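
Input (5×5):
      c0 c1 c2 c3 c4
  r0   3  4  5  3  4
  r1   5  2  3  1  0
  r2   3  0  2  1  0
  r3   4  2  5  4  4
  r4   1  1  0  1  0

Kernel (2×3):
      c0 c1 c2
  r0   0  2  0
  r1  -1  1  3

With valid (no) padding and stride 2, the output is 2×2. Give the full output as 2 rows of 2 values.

14 4
13 13

Output[0,0]: The receptive field on the input at this output position is [3 4 5 / 5 2 3]. Elementwise product with the kernel and sum: 4·2 + 5·-1 + 2·1 + 3·3.
Output[0,1]: The receptive field on the input at this output position is [5 3 4 / 3 1 0]. Elementwise product with the kernel and sum: 3·2 + 3·-1 + 1·1 + 0·3.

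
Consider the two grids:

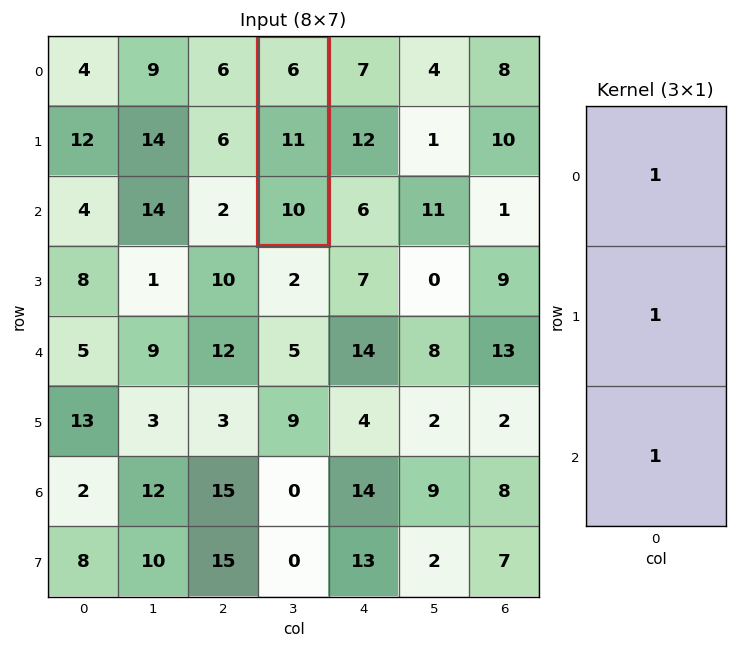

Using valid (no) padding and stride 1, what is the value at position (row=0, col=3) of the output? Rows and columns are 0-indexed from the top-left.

The receptive field on the input at this output position is [6 / 11 / 10]. Elementwise product with the kernel and sum: 6·1 + 11·1 + 10·1.

27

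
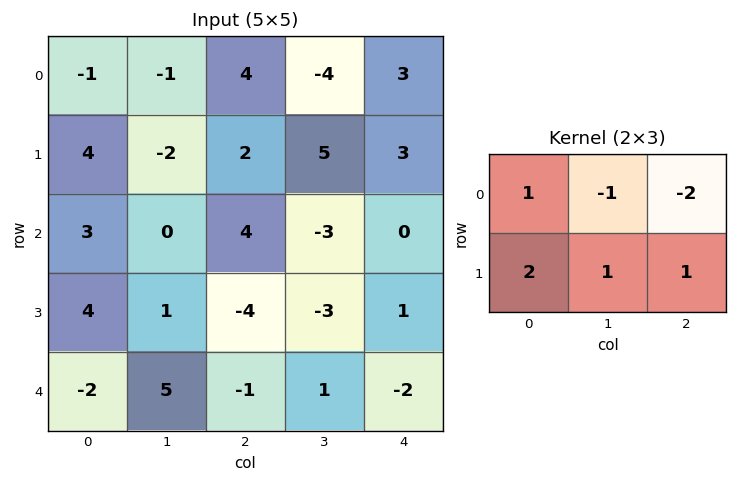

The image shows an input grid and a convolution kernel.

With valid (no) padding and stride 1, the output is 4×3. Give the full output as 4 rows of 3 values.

Output[0,0]: The receptive field on the input at this output position is [-1 -1 4 / 4 -2 2]. Elementwise product with the kernel and sum: -1·1 + -1·-1 + 4·-2 + 4·2 + -2·1 + 2·1.
Output[0,1]: The receptive field on the input at this output position is [-1 4 -4 / -2 2 5]. Elementwise product with the kernel and sum: -1·1 + 4·-1 + -4·-2 + -2·2 + 2·1 + 5·1.

0 6 14
12 -13 -4
0 -3 -3
11 21 -6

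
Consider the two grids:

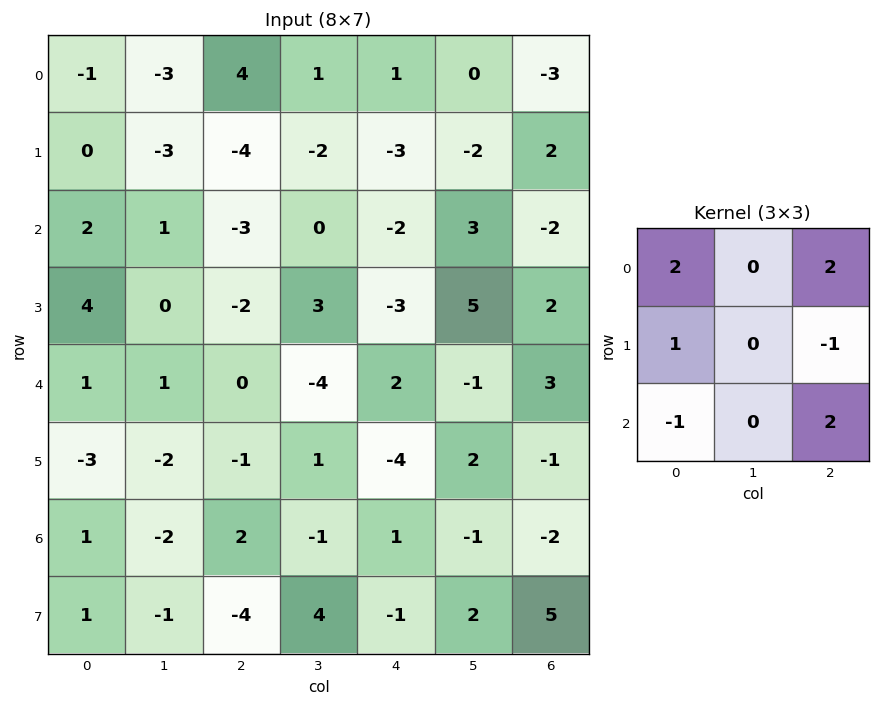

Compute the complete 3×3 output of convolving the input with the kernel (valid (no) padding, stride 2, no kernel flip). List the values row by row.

Output[0,0]: The receptive field on the input at this output position is [-1 -3 4 / 0 -3 -4 / 2 1 -3]. Elementwise product with the kernel and sum: -1·2 + 4·2 + 0·1 + -4·-1 + 2·-1 + -3·2.

2 8 -11
3 -5 -9
3 7 2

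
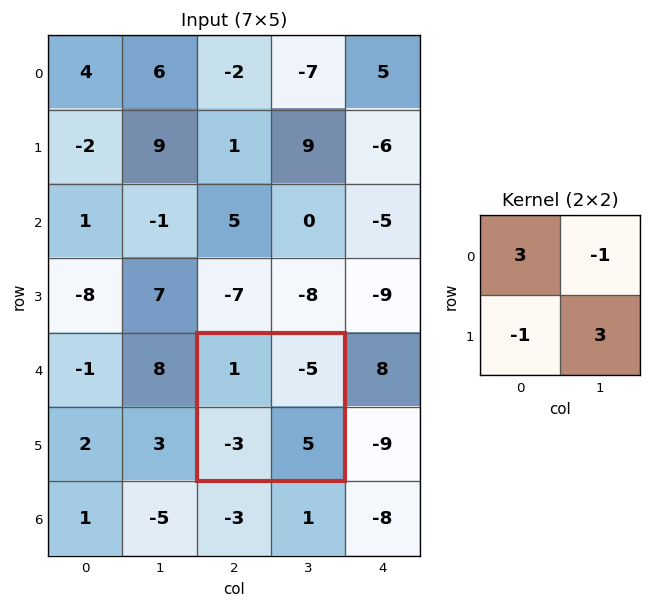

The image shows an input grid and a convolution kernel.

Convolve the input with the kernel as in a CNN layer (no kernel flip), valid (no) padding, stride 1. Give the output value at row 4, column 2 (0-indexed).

26

The receptive field on the input at this output position is [1 -5 / -3 5]. Elementwise product with the kernel and sum: 1·3 + -5·-1 + -3·-1 + 5·3.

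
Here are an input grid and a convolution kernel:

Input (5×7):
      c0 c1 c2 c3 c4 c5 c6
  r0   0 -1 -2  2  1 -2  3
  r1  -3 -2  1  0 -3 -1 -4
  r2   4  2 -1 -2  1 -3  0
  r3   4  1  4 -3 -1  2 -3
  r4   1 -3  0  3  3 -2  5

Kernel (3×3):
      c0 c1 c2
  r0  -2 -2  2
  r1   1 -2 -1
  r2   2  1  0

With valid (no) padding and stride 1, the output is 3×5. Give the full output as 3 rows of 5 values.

8 9 2 -6 10
22 14 -1 -4 7
-17 -16 22 2 6

Output[0,0]: The receptive field on the input at this output position is [0 -1 -2 / -3 -2 1 / 4 2 -1]. Elementwise product with the kernel and sum: 0·-2 + -1·-2 + -2·2 + -3·1 + -2·-2 + 1·-1 + 4·2 + 2·1.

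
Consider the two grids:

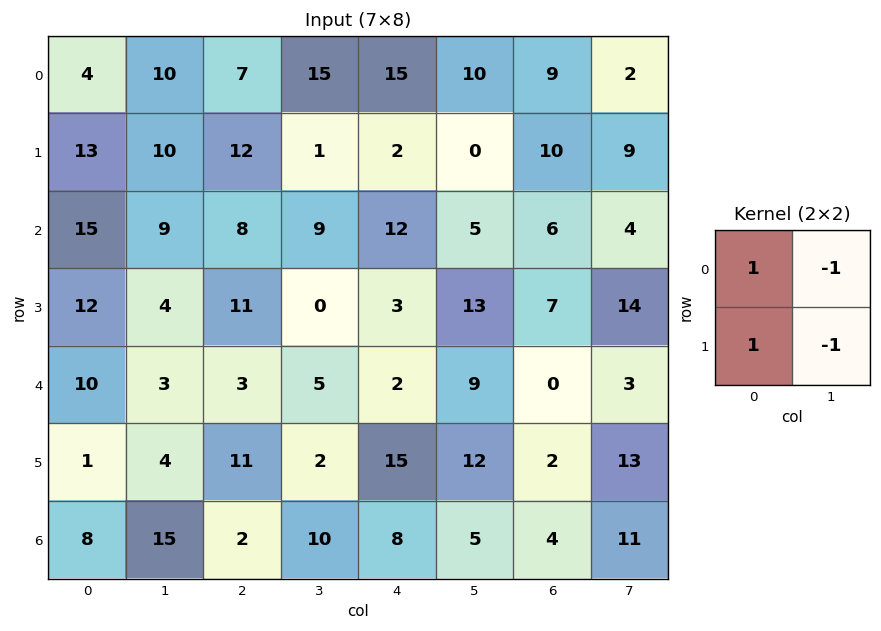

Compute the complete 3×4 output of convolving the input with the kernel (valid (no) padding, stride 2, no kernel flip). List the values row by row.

-3 3 7 8
14 10 -3 -5
4 7 -4 -14

Output[0,0]: The receptive field on the input at this output position is [4 10 / 13 10]. Elementwise product with the kernel and sum: 4·1 + 10·-1 + 13·1 + 10·-1.
Output[0,1]: The receptive field on the input at this output position is [7 15 / 12 1]. Elementwise product with the kernel and sum: 7·1 + 15·-1 + 12·1 + 1·-1.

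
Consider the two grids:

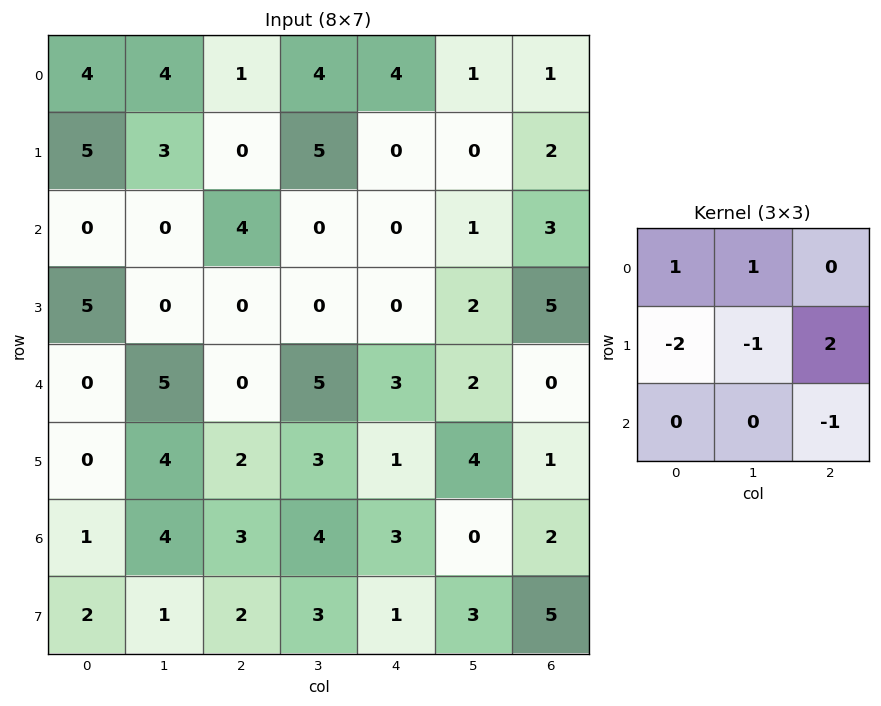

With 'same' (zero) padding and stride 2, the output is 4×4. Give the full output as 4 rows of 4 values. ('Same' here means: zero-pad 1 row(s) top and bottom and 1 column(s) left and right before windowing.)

1 -6 -10 -3
5 -1 5 -3
11 -3 -13 3
6 0 -10 3

Output[0,0]: The receptive field on the zero-padded input at this output position is [0 0 0 / 0 4 4 / 0 5 3]. Elementwise product with the kernel and sum: 0·1 + 0·1 + 0·-2 + 4·-1 + 4·2 + 3·-1.
Output[0,1]: The receptive field on the zero-padded input at this output position is [0 0 0 / 4 1 4 / 3 0 5]. Elementwise product with the kernel and sum: 0·1 + 0·1 + 4·-2 + 1·-1 + 4·2 + 5·-1.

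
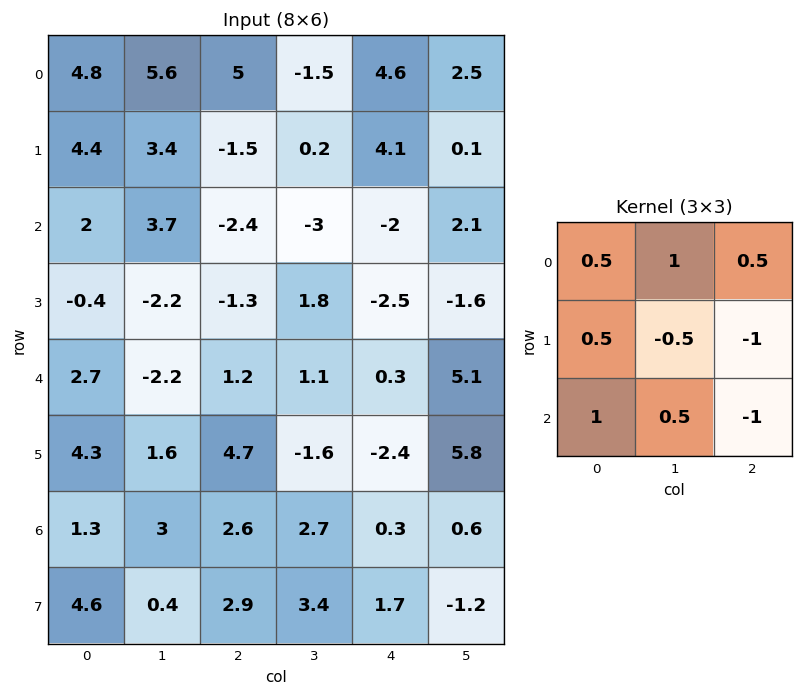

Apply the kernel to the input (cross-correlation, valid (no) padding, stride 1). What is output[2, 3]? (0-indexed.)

The receptive field on the input at this output position is [-3 -2 2.1 / 1.8 -2.5 -1.6 / 1.1 0.3 5.1]. Elementwise product with the kernel and sum: -3·0.5 + -2·1 + 2.1·0.5 + 1.8·0.5 + -2.5·-0.5 + -1.6·-1 + 1.1·1 + 0.3·0.5 + 5.1·-1.

-2.55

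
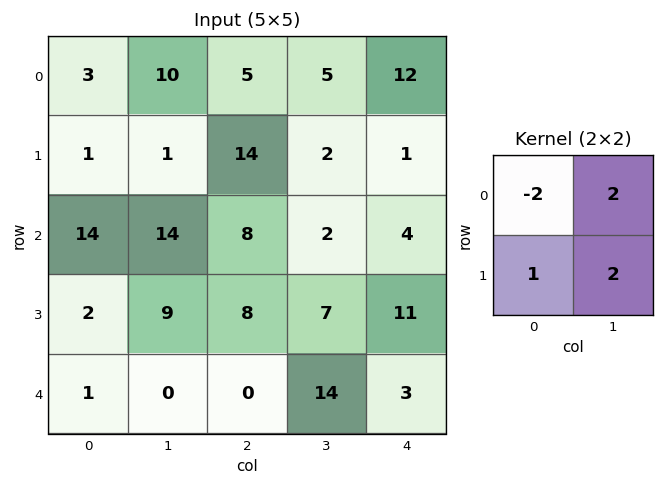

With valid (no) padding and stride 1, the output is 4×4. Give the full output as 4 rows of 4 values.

Output[0,0]: The receptive field on the input at this output position is [3 10 / 1 1]. Elementwise product with the kernel and sum: 3·-2 + 10·2 + 1·1 + 1·2.
Output[0,1]: The receptive field on the input at this output position is [10 5 / 1 14]. Elementwise product with the kernel and sum: 10·-2 + 5·2 + 1·1 + 14·2.

17 19 18 18
42 56 -12 8
20 13 10 33
15 -2 26 28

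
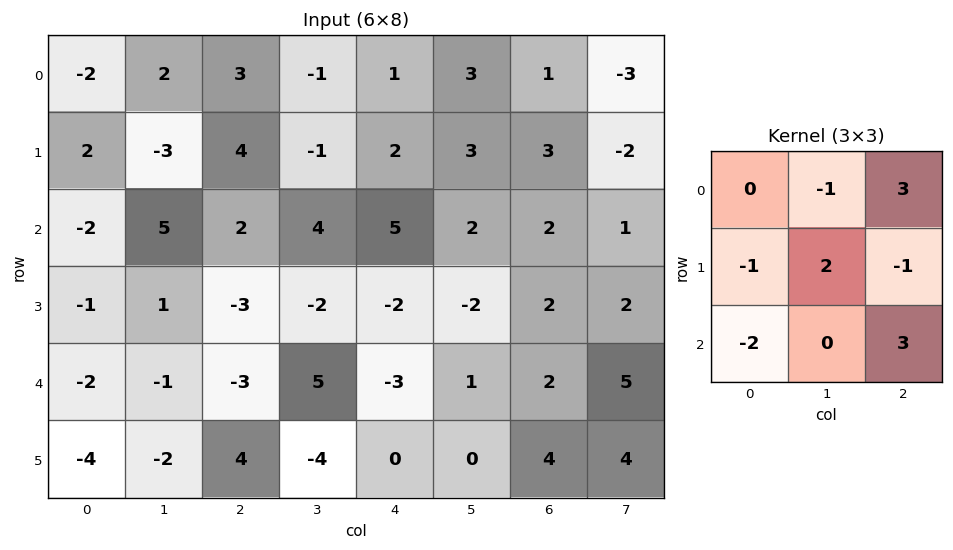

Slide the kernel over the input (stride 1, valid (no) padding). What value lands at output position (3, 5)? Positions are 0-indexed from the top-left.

The receptive field on the input at this output position is [-2 2 2 / 1 2 5 / 0 4 4]. Elementwise product with the kernel and sum: 2·-1 + 2·3 + 1·-1 + 2·2 + 5·-1 + 0·-2 + 4·3.

14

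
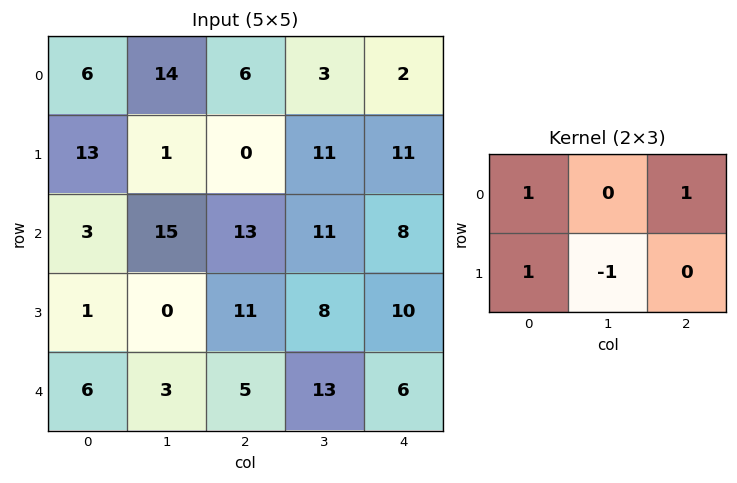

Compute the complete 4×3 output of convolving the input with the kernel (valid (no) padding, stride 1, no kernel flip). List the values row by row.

24 18 -3
1 14 13
17 15 24
15 6 13

Output[0,0]: The receptive field on the input at this output position is [6 14 6 / 13 1 0]. Elementwise product with the kernel and sum: 6·1 + 6·1 + 13·1 + 1·-1.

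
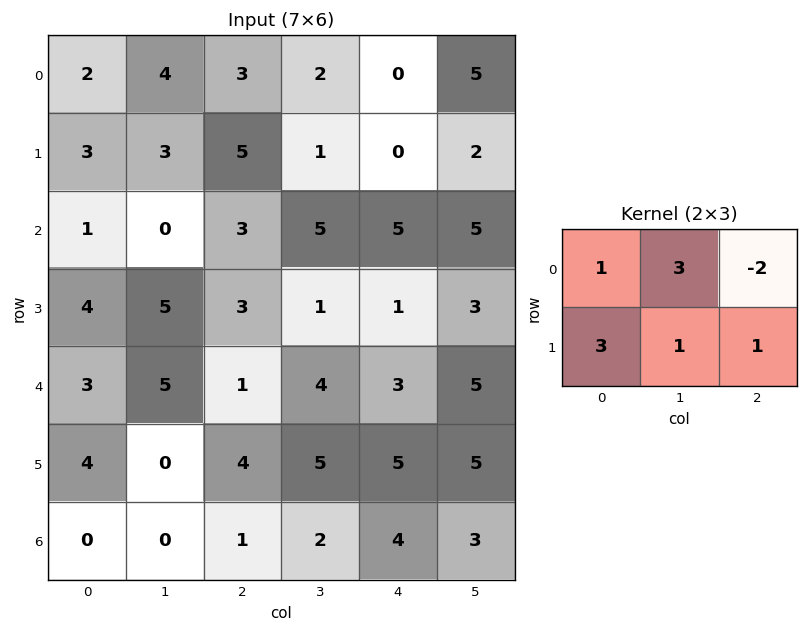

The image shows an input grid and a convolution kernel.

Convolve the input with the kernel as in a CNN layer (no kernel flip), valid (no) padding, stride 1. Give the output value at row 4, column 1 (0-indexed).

9

The receptive field on the input at this output position is [5 1 4 / 0 4 5]. Elementwise product with the kernel and sum: 5·1 + 1·3 + 4·-2 + 0·3 + 4·1 + 5·1.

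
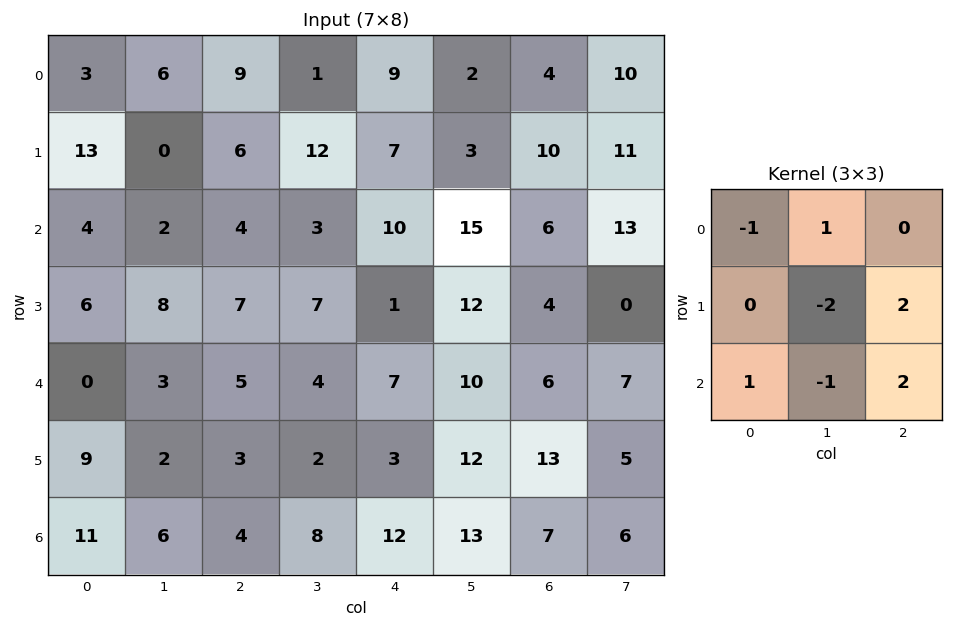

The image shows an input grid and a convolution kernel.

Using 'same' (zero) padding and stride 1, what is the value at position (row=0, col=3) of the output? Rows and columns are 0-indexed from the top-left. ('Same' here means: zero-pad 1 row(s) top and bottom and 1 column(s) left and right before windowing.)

The receptive field on the zero-padded input at this output position is [0 0 0 / 9 1 9 / 6 12 7]. Elementwise product with the kernel and sum: 0·-1 + 0·1 + 1·-2 + 9·2 + 6·1 + 12·-1 + 7·2.

24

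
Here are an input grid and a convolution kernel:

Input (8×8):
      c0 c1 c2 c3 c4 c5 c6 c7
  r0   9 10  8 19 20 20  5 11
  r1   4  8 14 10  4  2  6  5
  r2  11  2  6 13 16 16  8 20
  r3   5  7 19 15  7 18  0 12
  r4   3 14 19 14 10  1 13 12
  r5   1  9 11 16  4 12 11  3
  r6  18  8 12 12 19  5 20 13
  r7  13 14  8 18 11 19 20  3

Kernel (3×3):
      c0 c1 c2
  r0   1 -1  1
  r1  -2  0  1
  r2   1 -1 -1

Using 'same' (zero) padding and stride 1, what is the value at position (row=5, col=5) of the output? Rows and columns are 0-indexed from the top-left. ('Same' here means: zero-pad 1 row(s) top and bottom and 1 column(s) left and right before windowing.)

The receptive field on the zero-padded input at this output position is [10 1 13 / 4 12 11 / 19 5 20]. Elementwise product with the kernel and sum: 10·1 + 1·-1 + 13·1 + 4·-2 + 11·1 + 19·1 + 5·-1 + 20·-1.

19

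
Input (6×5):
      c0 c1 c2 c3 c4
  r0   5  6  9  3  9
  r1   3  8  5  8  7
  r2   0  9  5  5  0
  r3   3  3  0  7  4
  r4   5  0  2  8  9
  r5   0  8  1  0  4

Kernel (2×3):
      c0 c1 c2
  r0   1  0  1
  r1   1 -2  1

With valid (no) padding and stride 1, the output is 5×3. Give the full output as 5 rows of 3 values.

Output[0,0]: The receptive field on the input at this output position is [5 6 9 / 3 8 5]. Elementwise product with the kernel and sum: 5·1 + 9·1 + 3·1 + 8·-2 + 5·1.

6 15 14
-5 20 7
2 24 -5
10 14 -1
-8 14 16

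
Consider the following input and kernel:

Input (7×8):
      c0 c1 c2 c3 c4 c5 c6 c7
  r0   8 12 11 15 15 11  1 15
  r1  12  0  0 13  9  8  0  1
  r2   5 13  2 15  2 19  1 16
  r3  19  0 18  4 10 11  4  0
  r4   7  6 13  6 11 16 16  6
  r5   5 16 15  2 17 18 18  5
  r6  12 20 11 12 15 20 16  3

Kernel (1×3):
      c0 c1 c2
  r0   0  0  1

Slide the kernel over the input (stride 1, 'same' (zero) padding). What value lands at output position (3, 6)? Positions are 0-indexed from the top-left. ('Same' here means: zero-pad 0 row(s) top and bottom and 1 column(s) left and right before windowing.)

0

The receptive field on the zero-padded input at this output position is [11 4 0]. Elementwise product with the kernel and sum: 0·1.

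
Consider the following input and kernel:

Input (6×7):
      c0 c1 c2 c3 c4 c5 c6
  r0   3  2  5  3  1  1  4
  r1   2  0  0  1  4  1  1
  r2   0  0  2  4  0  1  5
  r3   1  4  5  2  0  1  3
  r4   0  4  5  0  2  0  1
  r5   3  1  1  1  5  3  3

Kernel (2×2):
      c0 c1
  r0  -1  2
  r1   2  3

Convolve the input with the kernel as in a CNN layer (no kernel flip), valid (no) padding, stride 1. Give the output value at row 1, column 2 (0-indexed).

The receptive field on the input at this output position is [0 1 / 2 4]. Elementwise product with the kernel and sum: 0·-1 + 1·2 + 2·2 + 4·3.

18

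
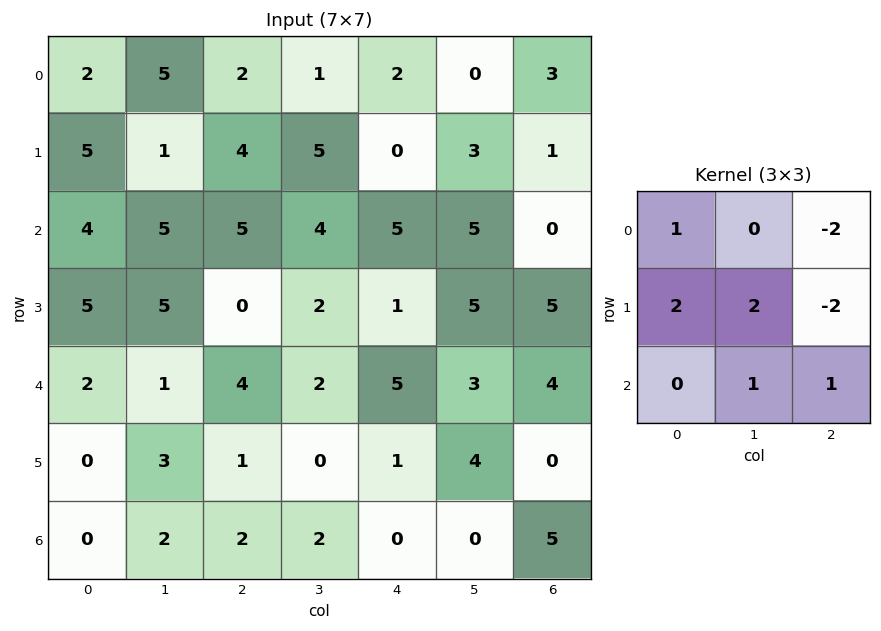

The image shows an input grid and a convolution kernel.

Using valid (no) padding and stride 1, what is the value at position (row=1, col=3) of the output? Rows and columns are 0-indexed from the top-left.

13

The receptive field on the input at this output position is [5 0 3 / 4 5 5 / 2 1 5]. Elementwise product with the kernel and sum: 5·1 + 3·-2 + 4·2 + 5·2 + 5·-2 + 1·1 + 5·1.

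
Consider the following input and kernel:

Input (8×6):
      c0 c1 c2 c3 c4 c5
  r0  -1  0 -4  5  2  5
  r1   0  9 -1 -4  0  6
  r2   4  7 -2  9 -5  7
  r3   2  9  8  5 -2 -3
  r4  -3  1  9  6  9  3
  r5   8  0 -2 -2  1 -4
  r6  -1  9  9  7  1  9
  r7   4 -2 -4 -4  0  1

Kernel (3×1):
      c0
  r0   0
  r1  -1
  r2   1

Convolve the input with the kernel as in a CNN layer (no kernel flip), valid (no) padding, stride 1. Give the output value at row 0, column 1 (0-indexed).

The receptive field on the input at this output position is [0 / 9 / 7]. Elementwise product with the kernel and sum: 9·-1 + 7·1.

-2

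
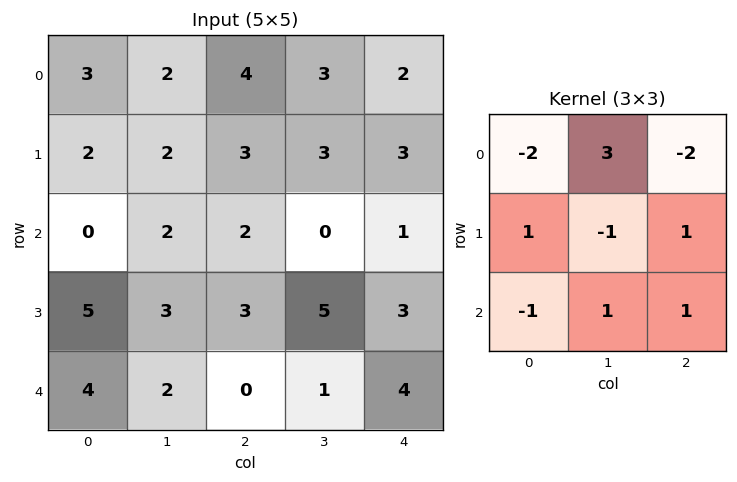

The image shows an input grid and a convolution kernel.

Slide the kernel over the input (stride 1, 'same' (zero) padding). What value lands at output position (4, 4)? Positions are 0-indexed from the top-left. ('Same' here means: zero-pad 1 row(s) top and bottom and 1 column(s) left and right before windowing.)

-4

The receptive field on the zero-padded input at this output position is [5 3 0 / 1 4 0 / 0 0 0]. Elementwise product with the kernel and sum: 5·-2 + 3·3 + 0·-2 + 1·1 + 4·-1 + 0·1 + 0·-1 + 0·1 + 0·1.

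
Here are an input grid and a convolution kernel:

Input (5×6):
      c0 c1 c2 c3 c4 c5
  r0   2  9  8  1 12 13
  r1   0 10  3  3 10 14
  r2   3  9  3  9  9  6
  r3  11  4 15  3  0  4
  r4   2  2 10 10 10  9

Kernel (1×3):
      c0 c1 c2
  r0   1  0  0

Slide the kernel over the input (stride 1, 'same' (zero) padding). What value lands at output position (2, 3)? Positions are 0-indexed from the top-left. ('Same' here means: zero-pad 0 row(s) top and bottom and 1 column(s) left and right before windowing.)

The receptive field on the zero-padded input at this output position is [3 9 9]. Elementwise product with the kernel and sum: 3·1.

3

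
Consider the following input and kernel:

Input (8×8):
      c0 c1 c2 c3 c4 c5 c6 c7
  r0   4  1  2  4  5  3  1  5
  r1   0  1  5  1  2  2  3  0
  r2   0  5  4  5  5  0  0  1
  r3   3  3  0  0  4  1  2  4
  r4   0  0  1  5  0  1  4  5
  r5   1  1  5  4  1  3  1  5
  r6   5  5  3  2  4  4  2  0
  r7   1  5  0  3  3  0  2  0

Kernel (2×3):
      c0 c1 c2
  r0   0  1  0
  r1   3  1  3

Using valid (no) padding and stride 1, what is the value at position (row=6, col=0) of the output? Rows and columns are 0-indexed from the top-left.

The receptive field on the input at this output position is [5 5 3 / 1 5 0]. Elementwise product with the kernel and sum: 5·1 + 1·3 + 5·1 + 0·3.

13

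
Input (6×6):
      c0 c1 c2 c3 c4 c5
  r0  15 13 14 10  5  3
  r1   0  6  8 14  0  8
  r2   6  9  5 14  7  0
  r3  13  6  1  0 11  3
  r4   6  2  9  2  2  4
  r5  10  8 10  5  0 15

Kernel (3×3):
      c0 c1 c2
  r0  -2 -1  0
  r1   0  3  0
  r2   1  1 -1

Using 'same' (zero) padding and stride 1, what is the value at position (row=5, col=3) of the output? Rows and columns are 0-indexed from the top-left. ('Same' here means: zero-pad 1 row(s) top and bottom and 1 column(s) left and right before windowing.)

-5

The receptive field on the zero-padded input at this output position is [9 2 2 / 10 5 0 / 0 0 0]. Elementwise product with the kernel and sum: 9·-2 + 2·-1 + 5·3 + 0·1 + 0·1 + 0·-1.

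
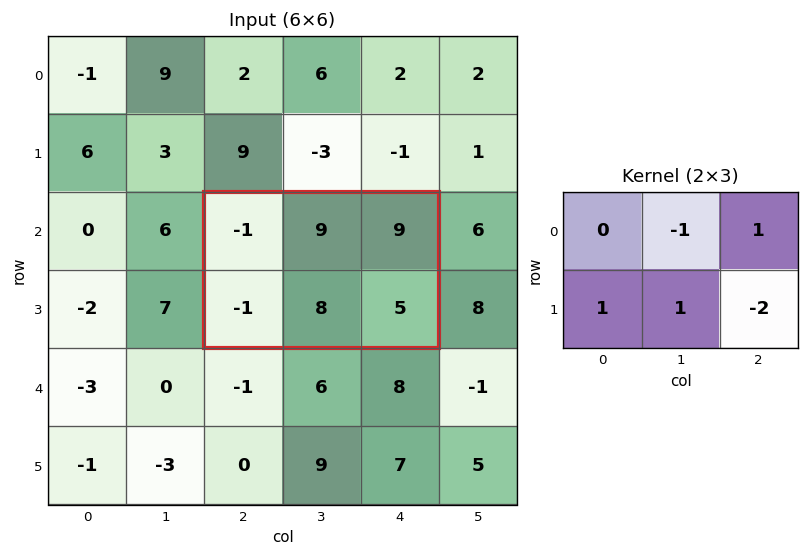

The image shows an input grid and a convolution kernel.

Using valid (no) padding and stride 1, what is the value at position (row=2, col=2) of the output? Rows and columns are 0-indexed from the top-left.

-3

The receptive field on the input at this output position is [-1 9 9 / -1 8 5]. Elementwise product with the kernel and sum: 9·-1 + 9·1 + -1·1 + 8·1 + 5·-2.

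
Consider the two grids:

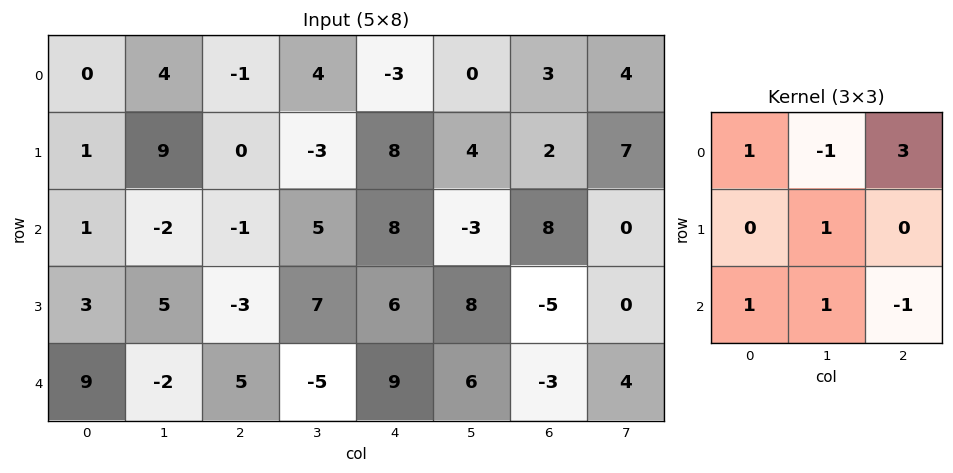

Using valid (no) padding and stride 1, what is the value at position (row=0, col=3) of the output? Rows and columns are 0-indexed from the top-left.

The receptive field on the input at this output position is [4 -3 0 / -3 8 4 / 5 8 -3]. Elementwise product with the kernel and sum: 4·1 + -3·-1 + 0·3 + 8·1 + 5·1 + 8·1 + -3·-1.

31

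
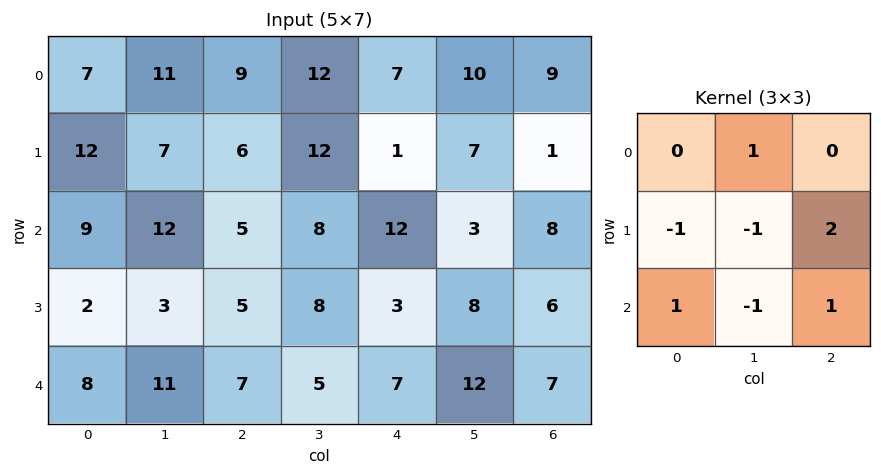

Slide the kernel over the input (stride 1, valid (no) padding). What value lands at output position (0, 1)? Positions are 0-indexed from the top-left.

The receptive field on the input at this output position is [11 9 12 / 7 6 12 / 12 5 8]. Elementwise product with the kernel and sum: 9·1 + 7·-1 + 6·-1 + 12·2 + 12·1 + 5·-1 + 8·1.

35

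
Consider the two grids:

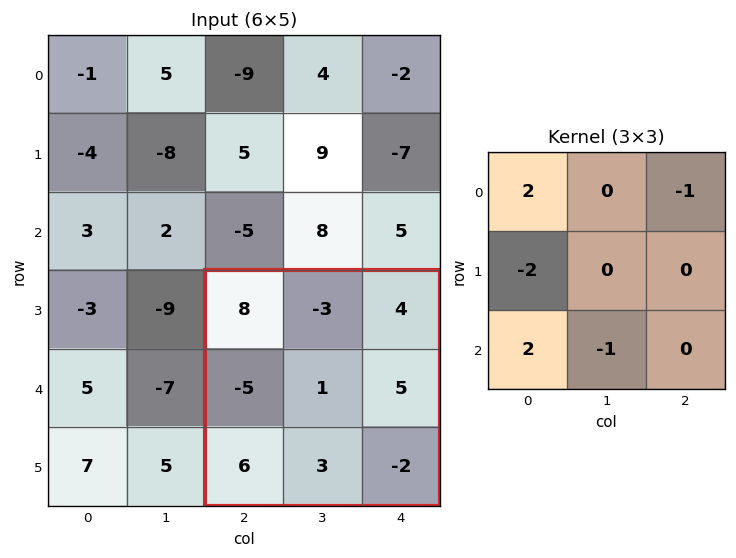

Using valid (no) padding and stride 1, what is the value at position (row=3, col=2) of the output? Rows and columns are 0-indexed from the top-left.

31

The receptive field on the input at this output position is [8 -3 4 / -5 1 5 / 6 3 -2]. Elementwise product with the kernel and sum: 8·2 + 4·-1 + -5·-2 + 6·2 + 3·-1.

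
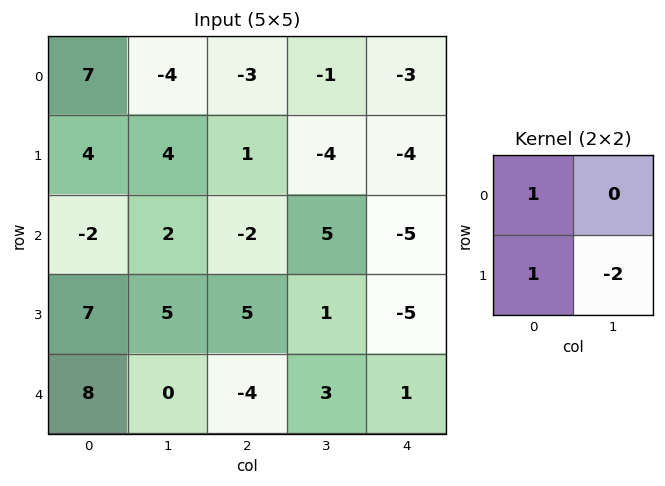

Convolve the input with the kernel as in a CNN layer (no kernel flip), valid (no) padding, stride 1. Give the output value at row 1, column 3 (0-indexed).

The receptive field on the input at this output position is [-4 -4 / 5 -5]. Elementwise product with the kernel and sum: -4·1 + 5·1 + -5·-2.

11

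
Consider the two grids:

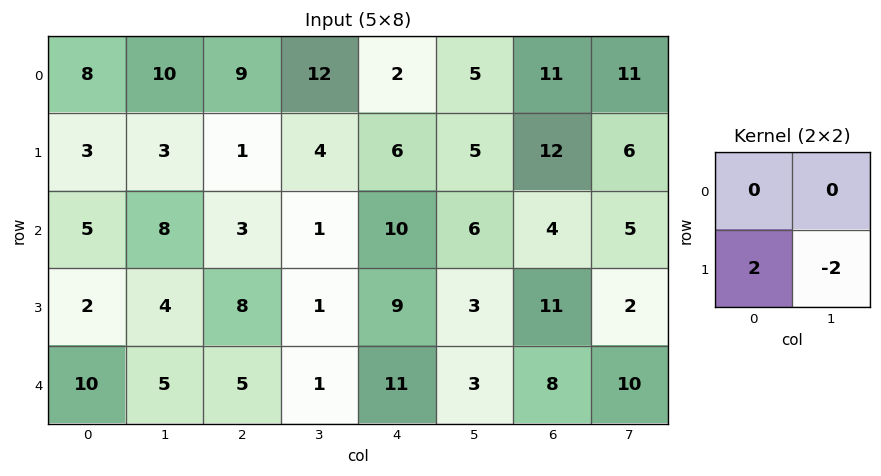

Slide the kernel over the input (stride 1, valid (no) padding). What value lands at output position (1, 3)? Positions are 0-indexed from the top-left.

The receptive field on the input at this output position is [4 6 / 1 10]. Elementwise product with the kernel and sum: 1·2 + 10·-2.

-18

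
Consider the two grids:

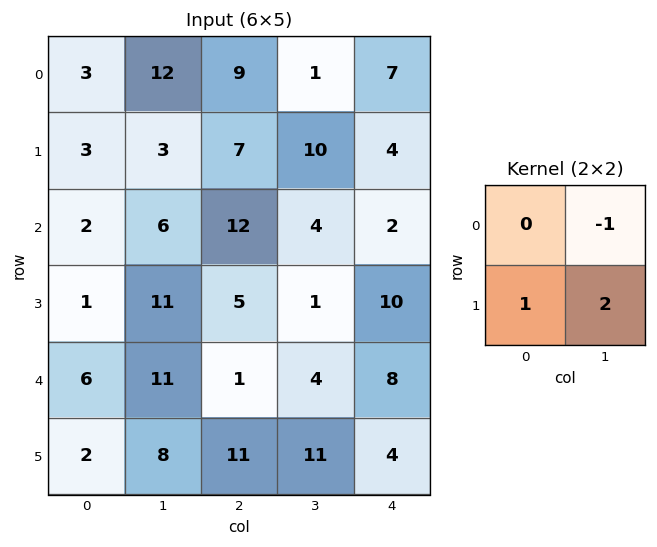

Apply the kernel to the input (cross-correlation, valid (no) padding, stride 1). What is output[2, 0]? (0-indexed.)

The receptive field on the input at this output position is [2 6 / 1 11]. Elementwise product with the kernel and sum: 6·-1 + 1·1 + 11·2.

17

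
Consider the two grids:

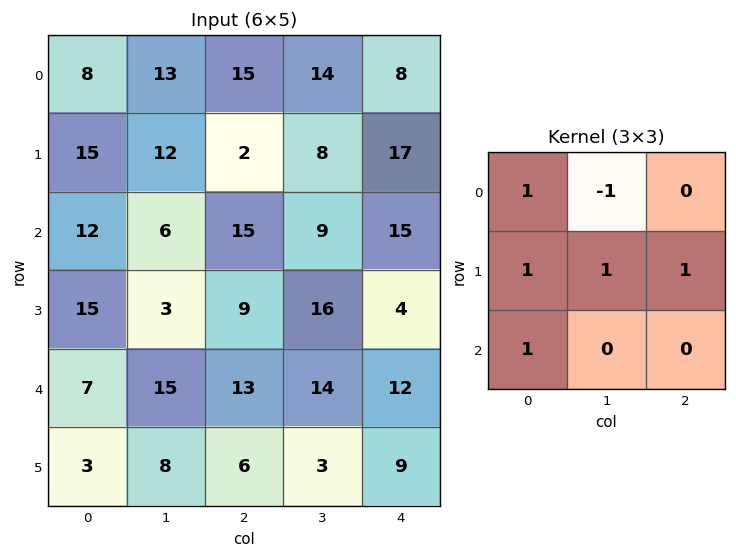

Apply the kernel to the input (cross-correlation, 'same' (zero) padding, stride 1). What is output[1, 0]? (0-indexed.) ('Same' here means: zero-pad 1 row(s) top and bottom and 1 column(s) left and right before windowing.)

19

The receptive field on the zero-padded input at this output position is [0 8 13 / 0 15 12 / 0 12 6]. Elementwise product with the kernel and sum: 0·1 + 8·-1 + 0·1 + 15·1 + 12·1 + 0·1.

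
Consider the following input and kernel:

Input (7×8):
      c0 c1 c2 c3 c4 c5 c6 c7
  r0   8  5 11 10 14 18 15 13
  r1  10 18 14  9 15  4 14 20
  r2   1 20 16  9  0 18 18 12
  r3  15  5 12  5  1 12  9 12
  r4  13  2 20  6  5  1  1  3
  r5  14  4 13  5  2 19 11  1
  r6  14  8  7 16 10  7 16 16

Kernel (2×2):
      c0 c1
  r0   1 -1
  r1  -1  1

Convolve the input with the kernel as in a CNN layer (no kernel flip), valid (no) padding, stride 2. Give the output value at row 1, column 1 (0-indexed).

0

The receptive field on the input at this output position is [16 9 / 12 5]. Elementwise product with the kernel and sum: 16·1 + 9·-1 + 12·-1 + 5·1.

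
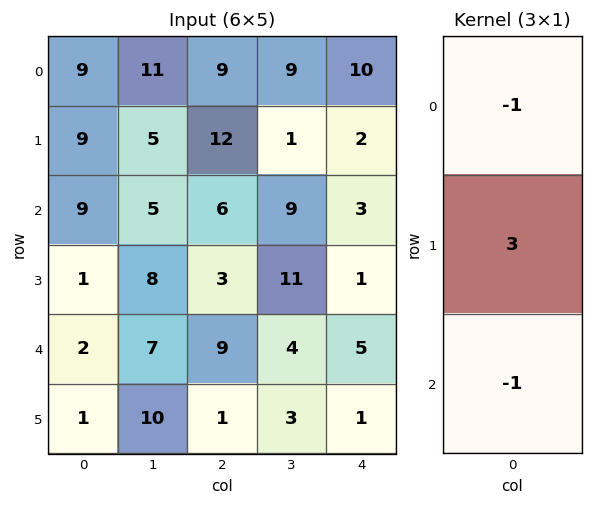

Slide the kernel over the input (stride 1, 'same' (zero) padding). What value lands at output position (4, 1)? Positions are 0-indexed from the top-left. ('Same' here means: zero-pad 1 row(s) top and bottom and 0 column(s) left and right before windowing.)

The receptive field on the zero-padded input at this output position is [8 / 7 / 10]. Elementwise product with the kernel and sum: 8·-1 + 7·3 + 10·-1.

3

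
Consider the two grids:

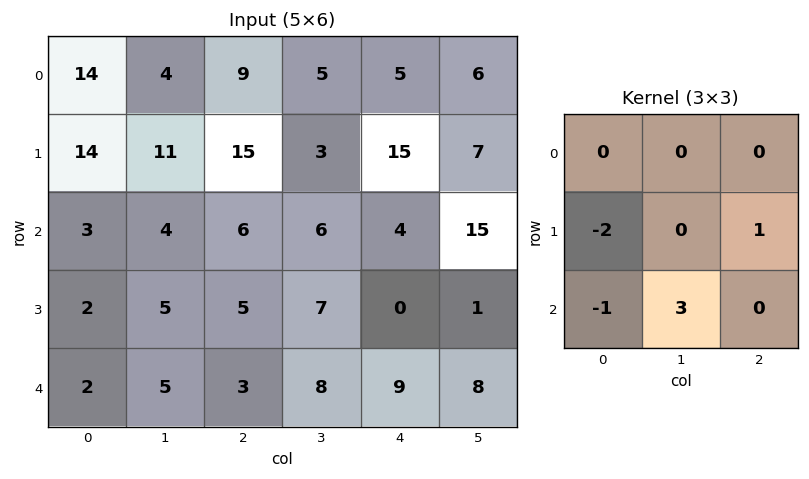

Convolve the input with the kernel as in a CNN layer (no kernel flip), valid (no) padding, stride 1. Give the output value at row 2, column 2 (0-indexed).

The receptive field on the input at this output position is [6 6 4 / 5 7 0 / 3 8 9]. Elementwise product with the kernel and sum: 5·-2 + 0·1 + 3·-1 + 8·3.

11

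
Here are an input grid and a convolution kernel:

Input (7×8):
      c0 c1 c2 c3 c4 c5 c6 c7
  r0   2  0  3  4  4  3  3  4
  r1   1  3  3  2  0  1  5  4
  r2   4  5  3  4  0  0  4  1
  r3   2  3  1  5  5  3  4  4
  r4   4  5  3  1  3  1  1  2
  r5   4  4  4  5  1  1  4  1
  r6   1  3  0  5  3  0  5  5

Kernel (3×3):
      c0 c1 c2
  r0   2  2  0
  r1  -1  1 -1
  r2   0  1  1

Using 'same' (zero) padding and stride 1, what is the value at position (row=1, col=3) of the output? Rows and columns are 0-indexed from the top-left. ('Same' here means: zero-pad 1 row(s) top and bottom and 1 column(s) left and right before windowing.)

The receptive field on the zero-padded input at this output position is [3 4 4 / 3 2 0 / 3 4 0]. Elementwise product with the kernel and sum: 3·2 + 4·2 + 3·-1 + 2·1 + 0·-1 + 4·1 + 0·1.

17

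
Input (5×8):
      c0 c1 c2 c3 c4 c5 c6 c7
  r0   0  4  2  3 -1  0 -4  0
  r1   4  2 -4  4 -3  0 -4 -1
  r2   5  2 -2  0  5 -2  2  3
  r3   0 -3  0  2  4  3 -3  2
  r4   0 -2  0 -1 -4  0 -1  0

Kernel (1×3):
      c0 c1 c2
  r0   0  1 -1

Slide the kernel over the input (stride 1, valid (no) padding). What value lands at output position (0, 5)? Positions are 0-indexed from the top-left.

-4

The receptive field on the input at this output position is [0 -4 0]. Elementwise product with the kernel and sum: -4·1 + 0·-1.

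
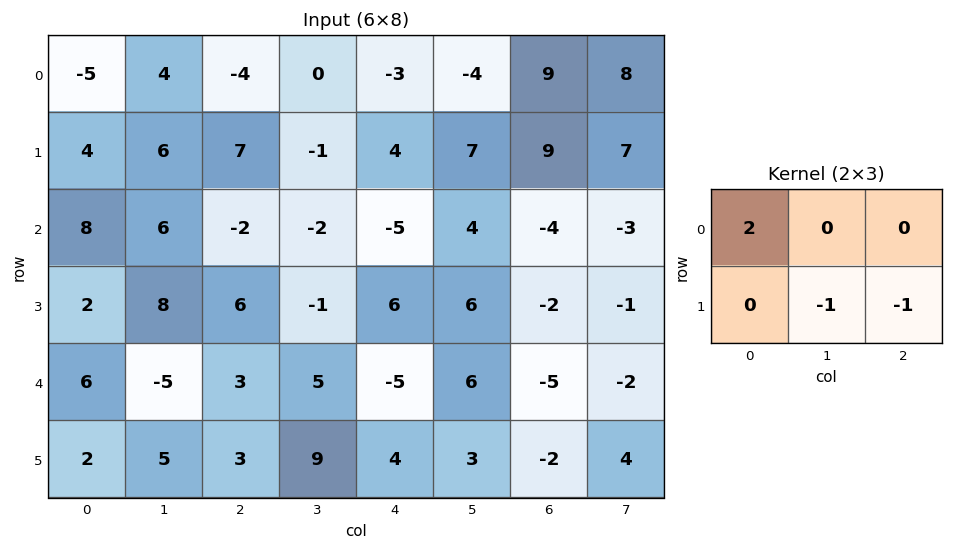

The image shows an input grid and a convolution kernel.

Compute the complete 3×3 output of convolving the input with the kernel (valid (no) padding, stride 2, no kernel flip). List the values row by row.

-23 -11 -22
2 -9 -14
4 -7 -11

Output[0,0]: The receptive field on the input at this output position is [-5 4 -4 / 4 6 7]. Elementwise product with the kernel and sum: -5·2 + 6·-1 + 7·-1.
Output[0,1]: The receptive field on the input at this output position is [-4 0 -3 / 7 -1 4]. Elementwise product with the kernel and sum: -4·2 + -1·-1 + 4·-1.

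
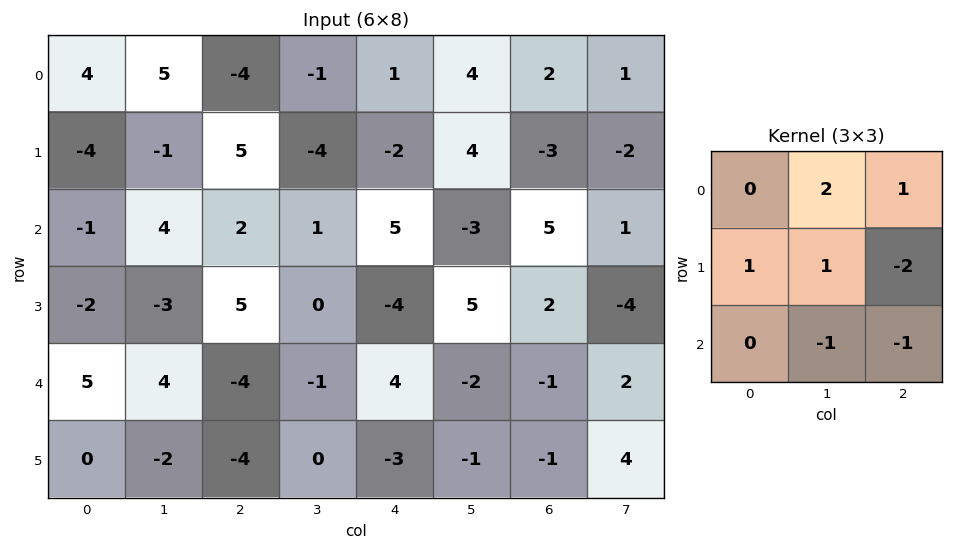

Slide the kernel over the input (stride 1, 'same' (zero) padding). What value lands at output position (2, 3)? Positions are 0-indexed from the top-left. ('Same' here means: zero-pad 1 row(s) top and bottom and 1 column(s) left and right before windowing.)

-13

The receptive field on the zero-padded input at this output position is [5 -4 -2 / 2 1 5 / 5 0 -4]. Elementwise product with the kernel and sum: -4·2 + -2·1 + 2·1 + 1·1 + 5·-2 + 0·-1 + -4·-1.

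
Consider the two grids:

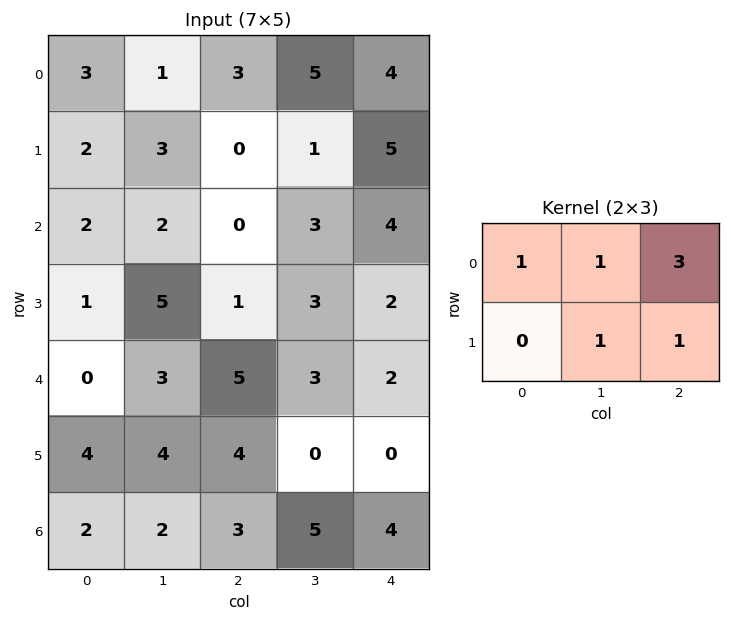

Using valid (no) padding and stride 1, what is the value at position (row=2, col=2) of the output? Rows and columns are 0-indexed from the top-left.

The receptive field on the input at this output position is [0 3 4 / 1 3 2]. Elementwise product with the kernel and sum: 0·1 + 3·1 + 4·3 + 3·1 + 2·1.

20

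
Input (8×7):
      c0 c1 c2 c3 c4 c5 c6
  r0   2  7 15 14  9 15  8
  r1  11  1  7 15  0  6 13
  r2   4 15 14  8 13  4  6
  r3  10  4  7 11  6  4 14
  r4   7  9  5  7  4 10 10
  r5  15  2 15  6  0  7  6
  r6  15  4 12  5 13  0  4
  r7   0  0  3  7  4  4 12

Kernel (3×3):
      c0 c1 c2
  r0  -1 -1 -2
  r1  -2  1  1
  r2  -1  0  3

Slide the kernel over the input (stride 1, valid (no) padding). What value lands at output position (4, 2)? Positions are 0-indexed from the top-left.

The receptive field on the input at this output position is [5 7 4 / 15 6 0 / 12 5 13]. Elementwise product with the kernel and sum: 5·-1 + 7·-1 + 4·-2 + 15·-2 + 6·1 + 0·1 + 12·-1 + 13·3.

-17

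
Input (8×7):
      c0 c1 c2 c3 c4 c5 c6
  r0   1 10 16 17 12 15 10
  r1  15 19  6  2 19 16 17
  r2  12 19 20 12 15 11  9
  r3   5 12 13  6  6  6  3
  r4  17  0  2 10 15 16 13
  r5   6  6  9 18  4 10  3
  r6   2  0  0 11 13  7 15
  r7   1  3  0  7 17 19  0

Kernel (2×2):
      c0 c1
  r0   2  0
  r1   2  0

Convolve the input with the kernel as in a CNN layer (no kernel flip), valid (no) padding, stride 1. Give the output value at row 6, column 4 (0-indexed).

60

The receptive field on the input at this output position is [13 7 / 17 19]. Elementwise product with the kernel and sum: 13·2 + 17·2.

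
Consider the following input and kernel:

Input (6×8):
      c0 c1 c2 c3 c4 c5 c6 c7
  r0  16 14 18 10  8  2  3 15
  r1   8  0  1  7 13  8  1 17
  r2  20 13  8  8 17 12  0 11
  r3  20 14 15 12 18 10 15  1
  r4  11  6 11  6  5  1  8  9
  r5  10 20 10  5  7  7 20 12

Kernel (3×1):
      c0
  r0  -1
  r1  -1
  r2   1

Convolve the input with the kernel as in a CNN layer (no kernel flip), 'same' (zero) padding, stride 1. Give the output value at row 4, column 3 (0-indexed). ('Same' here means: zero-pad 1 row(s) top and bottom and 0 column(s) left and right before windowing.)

The receptive field on the zero-padded input at this output position is [12 / 6 / 5]. Elementwise product with the kernel and sum: 12·-1 + 6·-1 + 5·1.

-13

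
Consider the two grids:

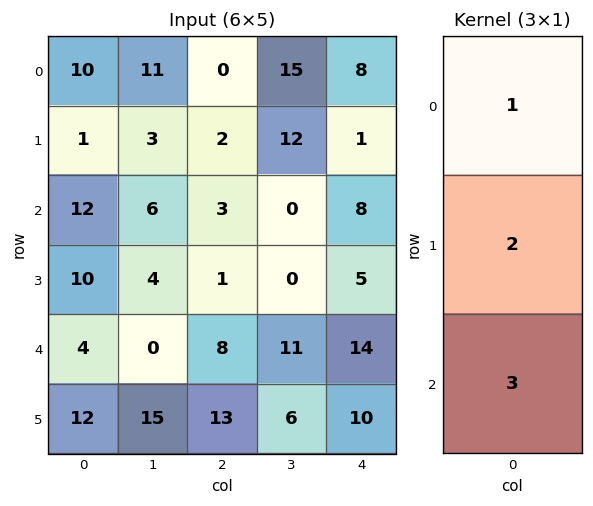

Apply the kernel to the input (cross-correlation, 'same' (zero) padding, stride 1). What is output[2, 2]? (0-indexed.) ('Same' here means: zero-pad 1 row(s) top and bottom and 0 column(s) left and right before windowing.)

The receptive field on the zero-padded input at this output position is [2 / 3 / 1]. Elementwise product with the kernel and sum: 2·1 + 3·2 + 1·3.

11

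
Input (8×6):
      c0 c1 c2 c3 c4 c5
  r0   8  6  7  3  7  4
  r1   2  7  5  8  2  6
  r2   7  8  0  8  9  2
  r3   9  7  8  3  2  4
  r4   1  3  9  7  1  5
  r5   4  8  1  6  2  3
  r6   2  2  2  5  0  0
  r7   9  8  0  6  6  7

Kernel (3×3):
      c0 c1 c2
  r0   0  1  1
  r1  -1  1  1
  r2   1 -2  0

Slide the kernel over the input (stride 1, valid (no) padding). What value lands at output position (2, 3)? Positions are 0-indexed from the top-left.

19

The receptive field on the input at this output position is [8 9 2 / 3 2 4 / 7 1 5]. Elementwise product with the kernel and sum: 9·1 + 2·1 + 3·-1 + 2·1 + 4·1 + 7·1 + 1·-2.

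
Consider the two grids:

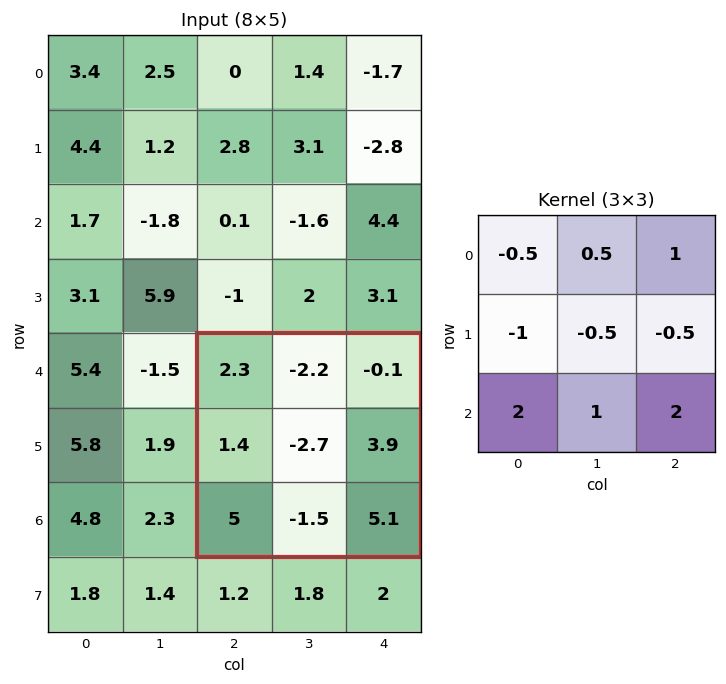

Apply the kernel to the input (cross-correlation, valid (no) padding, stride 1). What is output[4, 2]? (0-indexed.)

The receptive field on the input at this output position is [2.3 -2.2 -0.1 / 1.4 -2.7 3.9 / 5 -1.5 5.1]. Elementwise product with the kernel and sum: 2.3·-0.5 + -2.2·0.5 + -0.1·1 + 1.4·-1 + -2.7·-0.5 + 3.9·-0.5 + 5·2 + -1.5·1 + 5.1·2.

14.35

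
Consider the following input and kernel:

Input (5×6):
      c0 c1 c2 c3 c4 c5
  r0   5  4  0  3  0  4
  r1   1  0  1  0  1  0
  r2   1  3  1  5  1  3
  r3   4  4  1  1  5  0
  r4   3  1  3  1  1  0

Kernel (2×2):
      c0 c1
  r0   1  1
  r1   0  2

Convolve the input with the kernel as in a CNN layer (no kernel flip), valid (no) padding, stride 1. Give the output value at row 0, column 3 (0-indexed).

The receptive field on the input at this output position is [3 0 / 0 1]. Elementwise product with the kernel and sum: 3·1 + 0·1 + 1·2.

5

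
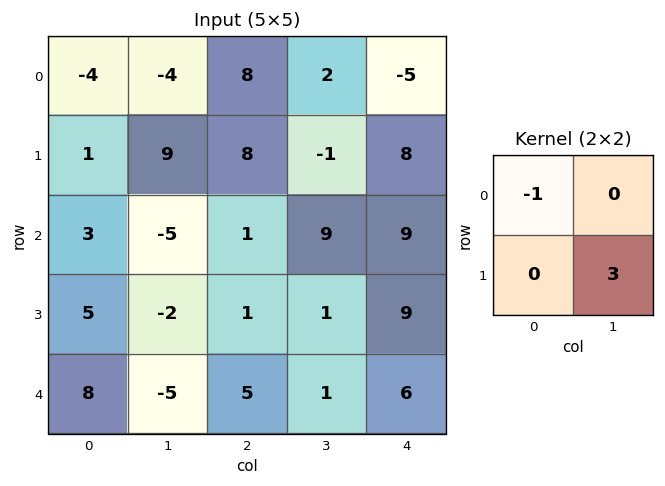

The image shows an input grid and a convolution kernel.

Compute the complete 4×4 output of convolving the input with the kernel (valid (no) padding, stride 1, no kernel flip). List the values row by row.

Output[0,0]: The receptive field on the input at this output position is [-4 -4 / 1 9]. Elementwise product with the kernel and sum: -4·-1 + 9·3.
Output[0,1]: The receptive field on the input at this output position is [-4 8 / 9 8]. Elementwise product with the kernel and sum: -4·-1 + 8·3.

31 28 -11 22
-16 -6 19 28
-9 8 2 18
-20 17 2 17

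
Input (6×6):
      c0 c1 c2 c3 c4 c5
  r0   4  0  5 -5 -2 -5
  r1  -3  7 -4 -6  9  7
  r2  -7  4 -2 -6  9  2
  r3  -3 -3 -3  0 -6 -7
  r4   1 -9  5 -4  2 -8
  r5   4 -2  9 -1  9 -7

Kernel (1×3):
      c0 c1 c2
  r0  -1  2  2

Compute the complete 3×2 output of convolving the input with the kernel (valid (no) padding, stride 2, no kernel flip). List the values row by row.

Output[0,0]: The receptive field on the input at this output position is [4 0 5]. Elementwise product with the kernel and sum: 4·-1 + 0·2 + 5·2.

6 -19
11 8
-9 -9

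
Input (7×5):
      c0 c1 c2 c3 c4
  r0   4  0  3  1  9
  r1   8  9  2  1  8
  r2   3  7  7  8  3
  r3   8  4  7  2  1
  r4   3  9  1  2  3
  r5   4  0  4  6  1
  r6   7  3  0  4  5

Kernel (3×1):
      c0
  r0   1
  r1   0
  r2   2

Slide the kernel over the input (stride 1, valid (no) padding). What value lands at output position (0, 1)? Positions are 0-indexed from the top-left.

14

The receptive field on the input at this output position is [0 / 9 / 7]. Elementwise product with the kernel and sum: 0·1 + 7·2.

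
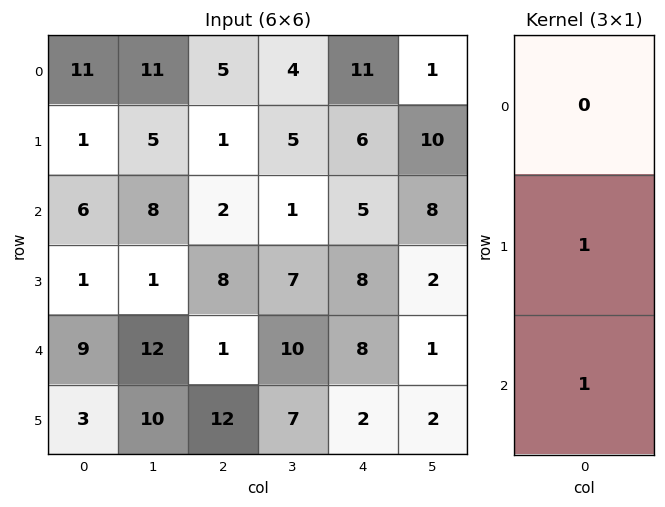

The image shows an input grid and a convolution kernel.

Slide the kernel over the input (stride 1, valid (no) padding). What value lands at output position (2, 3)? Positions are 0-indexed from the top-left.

The receptive field on the input at this output position is [1 / 7 / 10]. Elementwise product with the kernel and sum: 7·1 + 10·1.

17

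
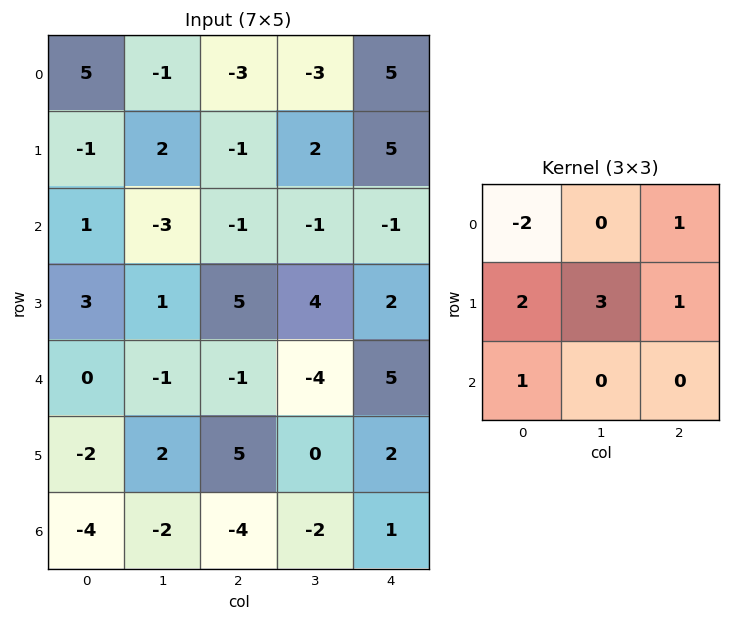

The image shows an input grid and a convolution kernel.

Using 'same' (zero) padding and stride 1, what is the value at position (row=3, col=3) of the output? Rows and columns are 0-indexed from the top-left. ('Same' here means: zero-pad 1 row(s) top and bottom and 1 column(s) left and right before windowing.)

24

The receptive field on the zero-padded input at this output position is [-1 -1 -1 / 5 4 2 / -1 -4 5]. Elementwise product with the kernel and sum: -1·-2 + -1·1 + 5·2 + 4·3 + 2·1 + -1·1.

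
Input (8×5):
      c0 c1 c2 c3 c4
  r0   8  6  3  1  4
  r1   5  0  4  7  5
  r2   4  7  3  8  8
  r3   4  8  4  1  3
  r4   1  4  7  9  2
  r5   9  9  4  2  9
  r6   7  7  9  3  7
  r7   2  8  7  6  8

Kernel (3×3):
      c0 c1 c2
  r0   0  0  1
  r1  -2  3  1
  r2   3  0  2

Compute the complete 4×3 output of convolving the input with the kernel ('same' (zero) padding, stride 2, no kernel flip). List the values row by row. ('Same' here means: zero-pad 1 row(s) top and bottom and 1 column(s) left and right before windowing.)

Output[0,0]: The receptive field on the zero-padded input at this output position is [0 0 0 / 0 8 6 / 0 5 0]. Elementwise product with the kernel and sum: 0·1 + 0·-2 + 8·3 + 6·1 + 0·3 + 0·2.

30 12 31
35 36 11
33 54 -6
53 54 33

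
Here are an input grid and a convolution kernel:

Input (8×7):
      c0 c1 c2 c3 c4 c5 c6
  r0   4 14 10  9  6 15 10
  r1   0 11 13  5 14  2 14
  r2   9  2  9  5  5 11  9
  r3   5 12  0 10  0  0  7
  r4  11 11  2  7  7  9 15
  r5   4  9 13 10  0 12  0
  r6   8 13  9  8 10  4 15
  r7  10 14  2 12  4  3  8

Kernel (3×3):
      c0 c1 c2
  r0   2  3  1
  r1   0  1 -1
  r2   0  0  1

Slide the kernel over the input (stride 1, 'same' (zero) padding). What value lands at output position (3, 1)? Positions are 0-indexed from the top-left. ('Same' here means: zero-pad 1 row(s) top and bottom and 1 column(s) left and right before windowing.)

47

The receptive field on the zero-padded input at this output position is [9 2 9 / 5 12 0 / 11 11 2]. Elementwise product with the kernel and sum: 9·2 + 2·3 + 9·1 + 12·1 + 0·-1 + 2·1.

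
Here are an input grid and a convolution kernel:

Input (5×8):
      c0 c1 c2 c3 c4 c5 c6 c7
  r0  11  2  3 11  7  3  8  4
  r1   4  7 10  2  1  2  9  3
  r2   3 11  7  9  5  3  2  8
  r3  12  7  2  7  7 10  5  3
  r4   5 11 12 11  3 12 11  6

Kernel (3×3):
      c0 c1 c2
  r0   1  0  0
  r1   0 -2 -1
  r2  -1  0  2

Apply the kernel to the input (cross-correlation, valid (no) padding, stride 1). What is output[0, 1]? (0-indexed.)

The receptive field on the input at this output position is [2 3 11 / 7 10 2 / 11 7 9]. Elementwise product with the kernel and sum: 2·1 + 10·-2 + 2·-1 + 11·-1 + 9·2.

-13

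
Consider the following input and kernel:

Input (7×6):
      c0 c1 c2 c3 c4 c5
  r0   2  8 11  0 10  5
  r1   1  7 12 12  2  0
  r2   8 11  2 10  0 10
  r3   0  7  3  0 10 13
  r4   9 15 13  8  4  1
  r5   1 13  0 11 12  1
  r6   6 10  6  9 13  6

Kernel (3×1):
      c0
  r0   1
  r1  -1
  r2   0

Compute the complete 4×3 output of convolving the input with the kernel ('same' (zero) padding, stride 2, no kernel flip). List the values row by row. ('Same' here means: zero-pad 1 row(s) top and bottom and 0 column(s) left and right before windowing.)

-2 -11 -10
-7 10 2
-9 -10 6
-5 -6 -1

Output[0,0]: The receptive field on the zero-padded input at this output position is [0 / 2 / 1]. Elementwise product with the kernel and sum: 0·1 + 2·-1.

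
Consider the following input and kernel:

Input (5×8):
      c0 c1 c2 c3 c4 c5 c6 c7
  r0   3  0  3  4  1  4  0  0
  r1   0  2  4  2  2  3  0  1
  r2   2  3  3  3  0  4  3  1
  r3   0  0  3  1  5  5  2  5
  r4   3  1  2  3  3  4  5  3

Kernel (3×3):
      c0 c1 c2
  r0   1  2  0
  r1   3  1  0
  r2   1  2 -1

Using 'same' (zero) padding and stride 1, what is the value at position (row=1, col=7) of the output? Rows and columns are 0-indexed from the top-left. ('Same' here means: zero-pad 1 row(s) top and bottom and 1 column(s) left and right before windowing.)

The receptive field on the zero-padded input at this output position is [0 0 0 / 0 1 0 / 3 1 0]. Elementwise product with the kernel and sum: 0·1 + 0·2 + 0·3 + 1·1 + 3·1 + 1·2 + 0·-1.

6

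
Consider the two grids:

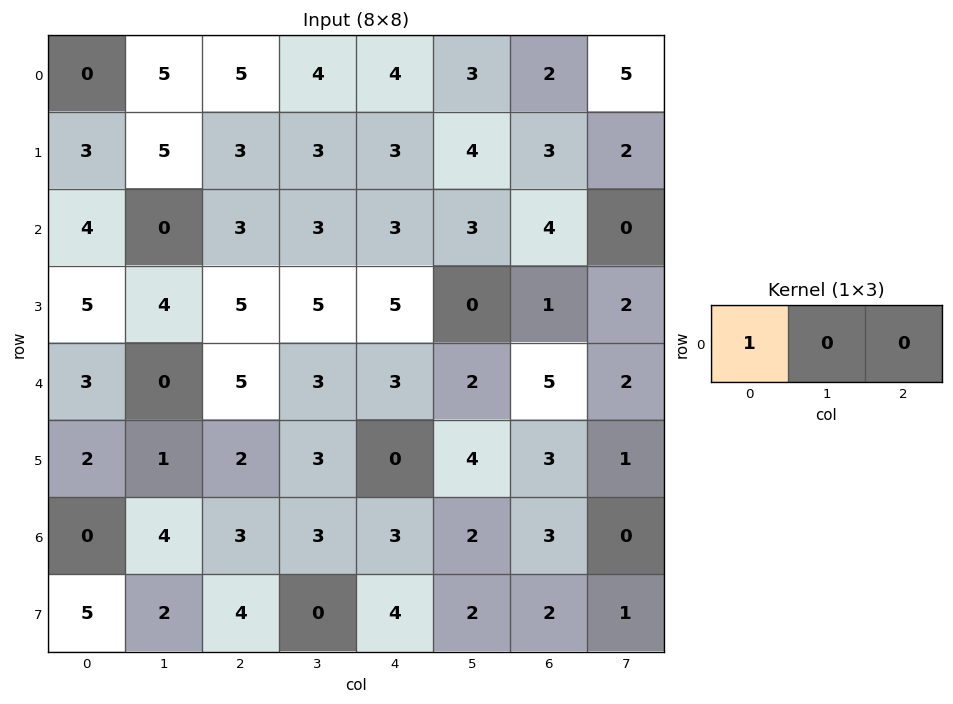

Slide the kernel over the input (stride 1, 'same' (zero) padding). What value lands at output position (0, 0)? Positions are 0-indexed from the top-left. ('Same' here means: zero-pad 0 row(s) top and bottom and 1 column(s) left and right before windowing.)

0

The receptive field on the zero-padded input at this output position is [0 0 5]. Elementwise product with the kernel and sum: 0·1.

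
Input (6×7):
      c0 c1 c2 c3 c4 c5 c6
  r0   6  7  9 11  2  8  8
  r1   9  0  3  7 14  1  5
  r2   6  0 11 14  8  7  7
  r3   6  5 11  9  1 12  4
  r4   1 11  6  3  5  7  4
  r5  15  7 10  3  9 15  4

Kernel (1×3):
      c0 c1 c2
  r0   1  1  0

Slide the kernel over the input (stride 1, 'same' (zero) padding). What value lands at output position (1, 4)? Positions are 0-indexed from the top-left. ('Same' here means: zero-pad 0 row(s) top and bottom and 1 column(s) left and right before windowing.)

The receptive field on the zero-padded input at this output position is [7 14 1]. Elementwise product with the kernel and sum: 7·1 + 14·1.

21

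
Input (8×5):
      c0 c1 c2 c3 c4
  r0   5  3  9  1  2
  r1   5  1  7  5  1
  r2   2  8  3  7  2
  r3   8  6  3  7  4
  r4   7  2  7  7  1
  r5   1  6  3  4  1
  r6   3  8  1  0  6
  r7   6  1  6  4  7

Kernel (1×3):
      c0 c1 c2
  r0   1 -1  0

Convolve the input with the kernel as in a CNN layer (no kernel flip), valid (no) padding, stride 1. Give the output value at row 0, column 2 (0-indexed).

The receptive field on the input at this output position is [9 1 2]. Elementwise product with the kernel and sum: 9·1 + 1·-1.

8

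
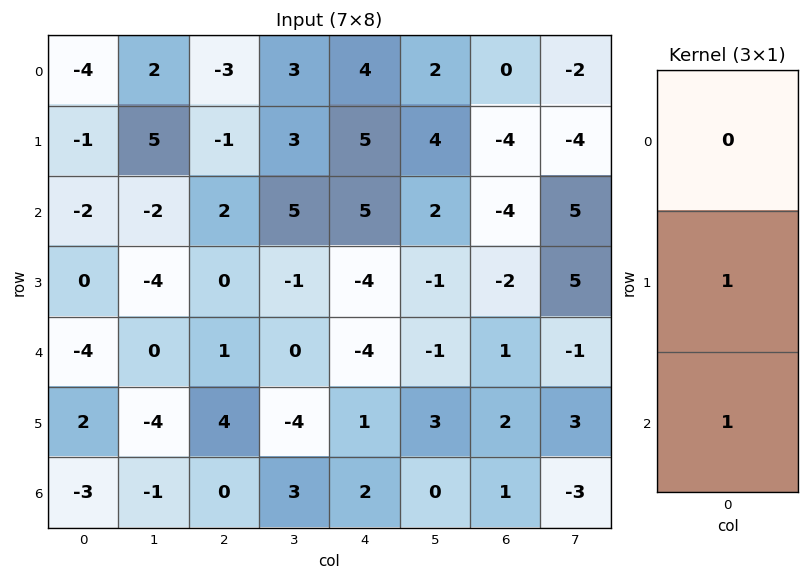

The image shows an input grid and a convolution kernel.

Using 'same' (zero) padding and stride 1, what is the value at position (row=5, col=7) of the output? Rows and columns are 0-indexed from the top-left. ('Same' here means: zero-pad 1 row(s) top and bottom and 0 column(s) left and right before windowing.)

The receptive field on the zero-padded input at this output position is [-1 / 3 / -3]. Elementwise product with the kernel and sum: 3·1 + -3·1.

0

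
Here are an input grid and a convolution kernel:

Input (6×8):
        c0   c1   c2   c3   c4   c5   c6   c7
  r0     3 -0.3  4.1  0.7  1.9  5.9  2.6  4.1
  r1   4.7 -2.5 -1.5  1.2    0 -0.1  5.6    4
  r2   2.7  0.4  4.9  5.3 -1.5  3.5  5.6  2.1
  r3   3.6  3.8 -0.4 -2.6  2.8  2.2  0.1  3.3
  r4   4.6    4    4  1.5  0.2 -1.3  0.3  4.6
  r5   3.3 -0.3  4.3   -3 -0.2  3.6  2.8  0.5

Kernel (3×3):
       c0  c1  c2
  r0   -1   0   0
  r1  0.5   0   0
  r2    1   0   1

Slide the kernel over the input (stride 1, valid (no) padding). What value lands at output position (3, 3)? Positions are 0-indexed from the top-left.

3.95

The receptive field on the input at this output position is [-2.6 2.8 2.2 / 1.5 0.2 -1.3 / -3 -0.2 3.6]. Elementwise product with the kernel and sum: -2.6·-1 + 1.5·0.5 + -3·1 + 3.6·1.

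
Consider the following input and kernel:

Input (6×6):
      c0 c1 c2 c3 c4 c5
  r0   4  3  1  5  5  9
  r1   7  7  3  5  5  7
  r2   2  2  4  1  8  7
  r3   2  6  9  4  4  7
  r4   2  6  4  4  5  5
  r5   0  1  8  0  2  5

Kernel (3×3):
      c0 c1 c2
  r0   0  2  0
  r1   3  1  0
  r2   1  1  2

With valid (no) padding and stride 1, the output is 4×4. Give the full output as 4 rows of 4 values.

46 34 45 53
48 39 44 43
32 53 51 51
41 49 36 37

Output[0,0]: The receptive field on the input at this output position is [4 3 1 / 7 7 3 / 2 2 4]. Elementwise product with the kernel and sum: 3·2 + 7·3 + 7·1 + 2·1 + 2·1 + 4·2.
Output[0,1]: The receptive field on the input at this output position is [3 1 5 / 7 3 5 / 2 4 1]. Elementwise product with the kernel and sum: 1·2 + 7·3 + 3·1 + 2·1 + 4·1 + 1·2.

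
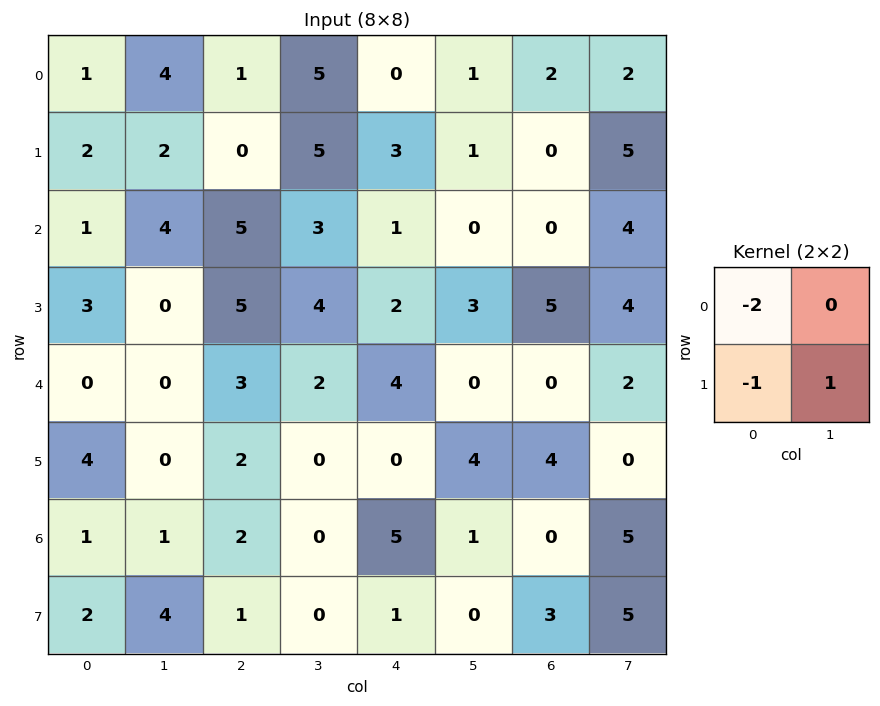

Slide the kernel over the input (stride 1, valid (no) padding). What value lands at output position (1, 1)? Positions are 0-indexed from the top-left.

The receptive field on the input at this output position is [2 0 / 4 5]. Elementwise product with the kernel and sum: 2·-2 + 4·-1 + 5·1.

-3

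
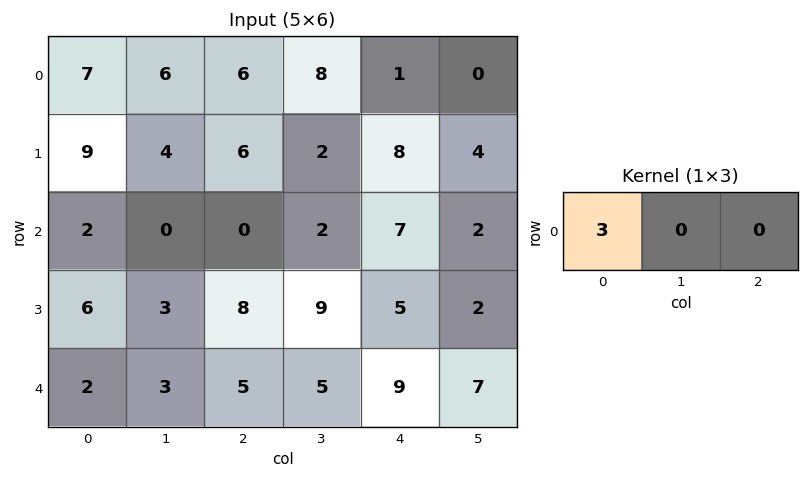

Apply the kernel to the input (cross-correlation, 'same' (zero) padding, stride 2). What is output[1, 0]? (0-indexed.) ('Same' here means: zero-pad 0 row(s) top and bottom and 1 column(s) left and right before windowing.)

The receptive field on the zero-padded input at this output position is [0 2 0]. Elementwise product with the kernel and sum: 0·3.

0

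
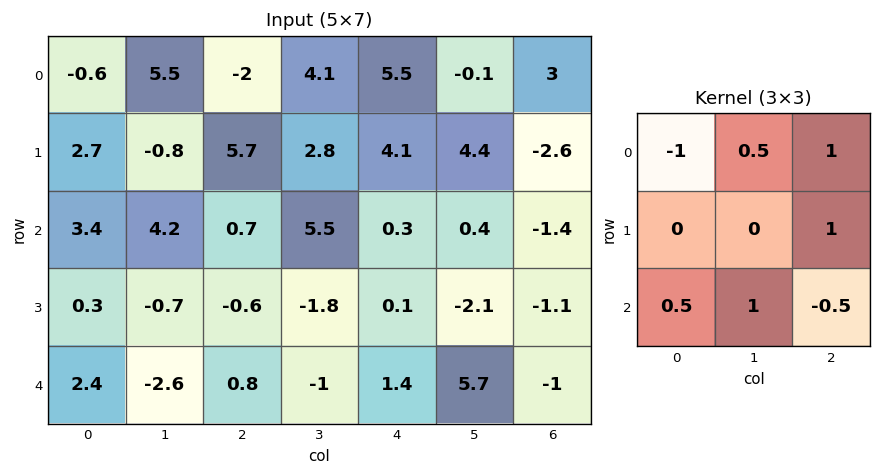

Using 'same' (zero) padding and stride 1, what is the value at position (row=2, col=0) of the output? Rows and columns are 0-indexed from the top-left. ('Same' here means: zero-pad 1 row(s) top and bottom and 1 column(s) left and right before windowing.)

The receptive field on the zero-padded input at this output position is [0 2.7 -0.8 / 0 3.4 4.2 / 0 0.3 -0.7]. Elementwise product with the kernel and sum: 0·-1 + 2.7·0.5 + -0.8·1 + 4.2·1 + 0·0.5 + 0.3·1 + -0.7·-0.5.

5.4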